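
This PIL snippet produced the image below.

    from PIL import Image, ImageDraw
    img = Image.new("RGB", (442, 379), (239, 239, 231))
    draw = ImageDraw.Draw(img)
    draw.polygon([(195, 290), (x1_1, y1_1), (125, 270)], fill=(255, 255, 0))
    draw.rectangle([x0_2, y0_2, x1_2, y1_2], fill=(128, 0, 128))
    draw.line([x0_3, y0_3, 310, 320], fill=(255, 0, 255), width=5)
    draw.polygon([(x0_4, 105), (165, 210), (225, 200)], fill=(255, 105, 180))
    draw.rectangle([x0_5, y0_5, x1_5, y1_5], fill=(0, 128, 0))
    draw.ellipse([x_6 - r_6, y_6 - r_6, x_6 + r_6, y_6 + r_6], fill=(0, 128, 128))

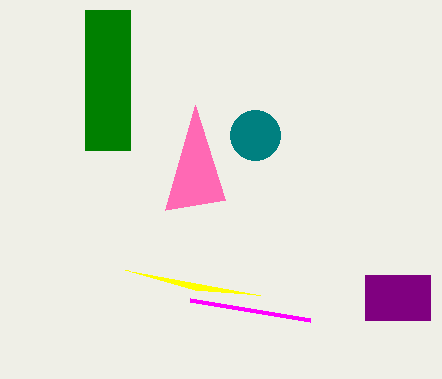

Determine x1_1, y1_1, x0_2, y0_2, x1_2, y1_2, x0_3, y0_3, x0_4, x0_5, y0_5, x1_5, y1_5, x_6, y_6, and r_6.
x1_1 = 260; y1_1 = 295; x0_2 = 365; y0_2 = 275; x1_2 = 430; y1_2 = 320; x0_3 = 190; y0_3 = 300; x0_4 = 195; x0_5 = 85; y0_5 = 10; x1_5 = 130; y1_5 = 150; x_6 = 255; y_6 = 135; r_6 = 25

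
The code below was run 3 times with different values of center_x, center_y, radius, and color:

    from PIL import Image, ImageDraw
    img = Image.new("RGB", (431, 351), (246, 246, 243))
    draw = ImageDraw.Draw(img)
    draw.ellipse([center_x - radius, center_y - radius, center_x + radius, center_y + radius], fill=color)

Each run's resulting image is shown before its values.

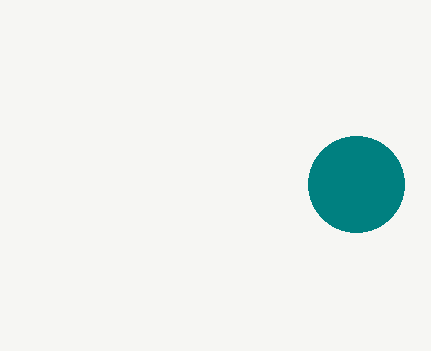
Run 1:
center_x = 356; center_y = 184; radius = 48; color = 'teal'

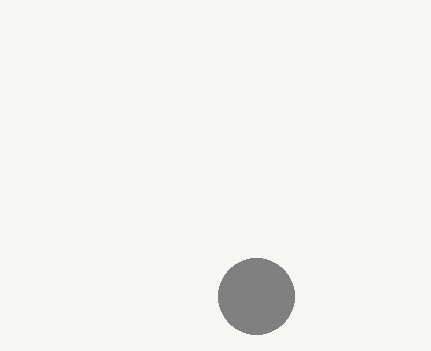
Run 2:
center_x = 256; center_y = 296; radius = 38; color = 'gray'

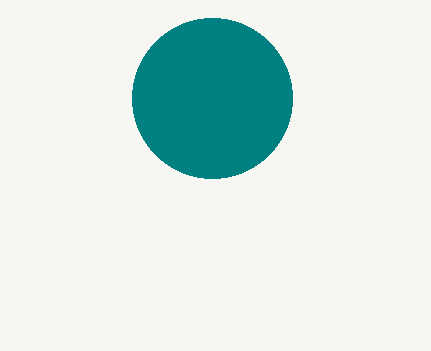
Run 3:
center_x = 212, center_y = 98, radius = 80, color = 'teal'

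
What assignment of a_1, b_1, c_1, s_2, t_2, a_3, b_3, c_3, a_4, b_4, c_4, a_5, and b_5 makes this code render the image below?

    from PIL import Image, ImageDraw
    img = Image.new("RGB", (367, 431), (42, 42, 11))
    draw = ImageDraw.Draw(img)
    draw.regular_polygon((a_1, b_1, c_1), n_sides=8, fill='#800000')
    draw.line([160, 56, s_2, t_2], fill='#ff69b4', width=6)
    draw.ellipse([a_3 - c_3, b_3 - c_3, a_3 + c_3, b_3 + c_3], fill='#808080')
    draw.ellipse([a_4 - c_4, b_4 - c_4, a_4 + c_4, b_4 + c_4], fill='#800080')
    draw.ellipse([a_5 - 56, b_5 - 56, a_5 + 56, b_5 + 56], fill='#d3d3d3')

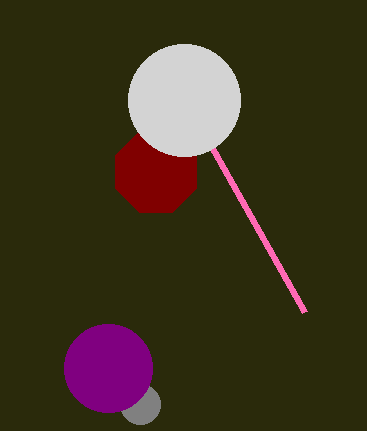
a_1 = 156, b_1 = 172, c_1 = 44, s_2 = 304, t_2 = 312, a_3 = 140, b_3 = 404, c_3 = 20, a_4 = 108, b_4 = 368, c_4 = 44, a_5 = 184, b_5 = 100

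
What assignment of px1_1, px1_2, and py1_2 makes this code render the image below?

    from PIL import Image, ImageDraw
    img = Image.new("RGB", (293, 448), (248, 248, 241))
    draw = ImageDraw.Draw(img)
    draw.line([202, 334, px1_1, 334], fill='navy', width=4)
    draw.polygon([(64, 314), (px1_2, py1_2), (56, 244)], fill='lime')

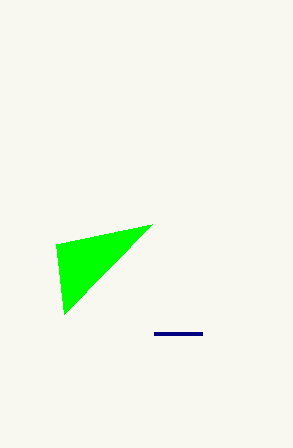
px1_1 = 154; px1_2 = 152; py1_2 = 224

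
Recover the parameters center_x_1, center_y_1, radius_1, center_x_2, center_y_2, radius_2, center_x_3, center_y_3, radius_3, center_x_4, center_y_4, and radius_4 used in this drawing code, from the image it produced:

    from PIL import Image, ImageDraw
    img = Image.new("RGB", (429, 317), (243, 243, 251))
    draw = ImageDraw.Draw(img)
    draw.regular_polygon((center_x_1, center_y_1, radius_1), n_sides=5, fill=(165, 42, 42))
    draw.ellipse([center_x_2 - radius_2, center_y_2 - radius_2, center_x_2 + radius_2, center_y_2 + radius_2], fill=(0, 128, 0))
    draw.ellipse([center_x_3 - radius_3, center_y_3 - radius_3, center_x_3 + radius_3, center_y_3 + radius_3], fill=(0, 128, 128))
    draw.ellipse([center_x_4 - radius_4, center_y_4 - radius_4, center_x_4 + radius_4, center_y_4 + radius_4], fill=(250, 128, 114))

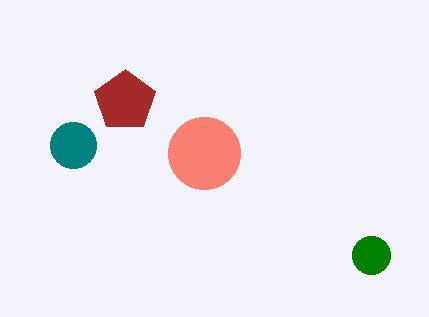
center_x_1 = 125
center_y_1 = 101
radius_1 = 32
center_x_2 = 371
center_y_2 = 255
radius_2 = 19
center_x_3 = 73
center_y_3 = 145
radius_3 = 23
center_x_4 = 204
center_y_4 = 153
radius_4 = 36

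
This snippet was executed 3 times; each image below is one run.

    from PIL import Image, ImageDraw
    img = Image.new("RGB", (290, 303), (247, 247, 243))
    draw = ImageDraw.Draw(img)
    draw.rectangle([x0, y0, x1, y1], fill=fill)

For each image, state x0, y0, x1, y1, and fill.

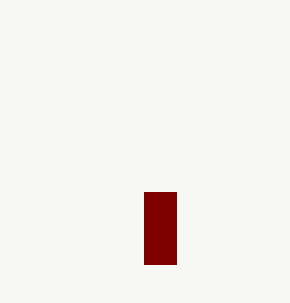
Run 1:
x0 = 144; y0 = 192; x1 = 176; y1 = 264; fill = 'maroon'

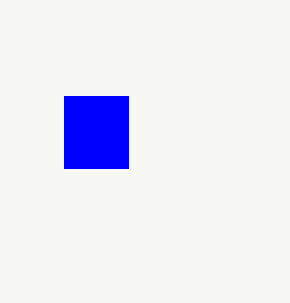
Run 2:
x0 = 64; y0 = 96; x1 = 128; y1 = 168; fill = 'blue'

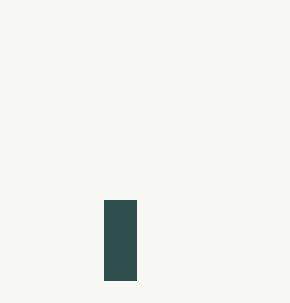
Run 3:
x0 = 104, y0 = 200, x1 = 136, y1 = 280, fill = 'darkslategray'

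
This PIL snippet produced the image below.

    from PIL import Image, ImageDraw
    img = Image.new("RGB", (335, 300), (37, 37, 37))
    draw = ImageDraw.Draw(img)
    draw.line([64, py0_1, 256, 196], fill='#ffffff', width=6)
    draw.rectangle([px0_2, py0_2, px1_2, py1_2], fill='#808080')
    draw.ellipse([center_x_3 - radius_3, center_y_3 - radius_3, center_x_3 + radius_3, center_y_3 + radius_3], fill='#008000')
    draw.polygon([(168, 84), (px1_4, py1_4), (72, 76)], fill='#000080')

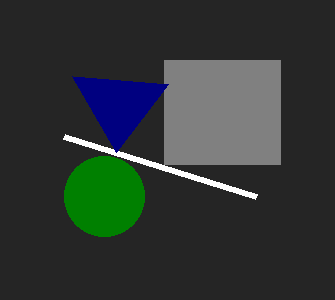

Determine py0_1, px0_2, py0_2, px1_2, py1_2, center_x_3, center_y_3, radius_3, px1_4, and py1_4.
py0_1 = 136, px0_2 = 164, py0_2 = 60, px1_2 = 280, py1_2 = 164, center_x_3 = 104, center_y_3 = 196, radius_3 = 40, px1_4 = 116, py1_4 = 152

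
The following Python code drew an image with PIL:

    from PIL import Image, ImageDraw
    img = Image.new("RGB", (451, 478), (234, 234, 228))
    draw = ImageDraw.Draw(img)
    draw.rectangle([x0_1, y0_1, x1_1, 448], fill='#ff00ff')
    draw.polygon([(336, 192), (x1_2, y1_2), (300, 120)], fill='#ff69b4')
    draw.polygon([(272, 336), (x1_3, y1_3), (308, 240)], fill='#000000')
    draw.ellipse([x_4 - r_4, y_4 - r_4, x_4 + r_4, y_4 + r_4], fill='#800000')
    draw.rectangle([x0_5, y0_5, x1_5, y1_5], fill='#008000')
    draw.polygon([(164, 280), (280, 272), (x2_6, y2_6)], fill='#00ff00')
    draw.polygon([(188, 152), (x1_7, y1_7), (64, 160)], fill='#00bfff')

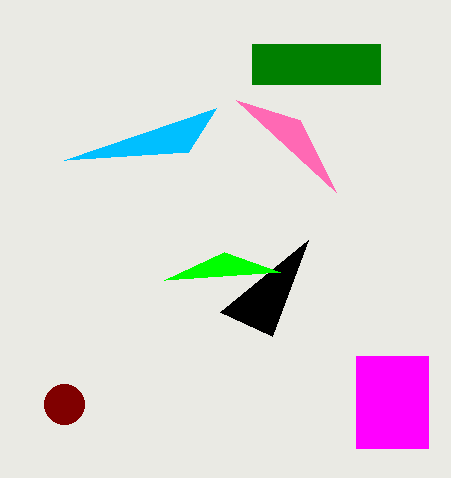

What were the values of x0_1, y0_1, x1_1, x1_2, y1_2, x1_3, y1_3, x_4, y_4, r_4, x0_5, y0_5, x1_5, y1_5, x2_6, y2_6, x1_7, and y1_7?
x0_1 = 356; y0_1 = 356; x1_1 = 428; x1_2 = 236; y1_2 = 100; x1_3 = 220; y1_3 = 312; x_4 = 64; y_4 = 404; r_4 = 20; x0_5 = 252; y0_5 = 44; x1_5 = 380; y1_5 = 84; x2_6 = 224; y2_6 = 252; x1_7 = 216; y1_7 = 108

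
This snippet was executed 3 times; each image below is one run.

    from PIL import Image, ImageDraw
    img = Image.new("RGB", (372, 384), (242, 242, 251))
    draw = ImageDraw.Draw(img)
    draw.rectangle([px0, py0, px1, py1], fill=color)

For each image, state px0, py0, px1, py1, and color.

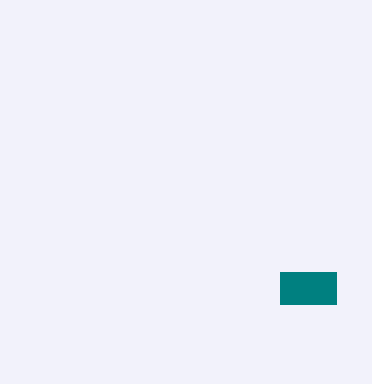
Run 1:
px0 = 280, py0 = 272, px1 = 336, py1 = 304, color = 'teal'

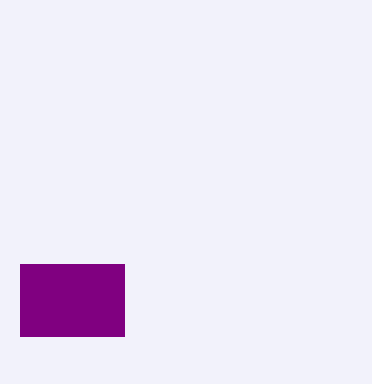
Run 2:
px0 = 20
py0 = 264
px1 = 124
py1 = 336
color = 'purple'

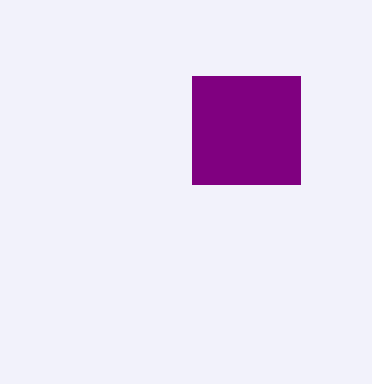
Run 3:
px0 = 192
py0 = 76
px1 = 300
py1 = 184
color = 'purple'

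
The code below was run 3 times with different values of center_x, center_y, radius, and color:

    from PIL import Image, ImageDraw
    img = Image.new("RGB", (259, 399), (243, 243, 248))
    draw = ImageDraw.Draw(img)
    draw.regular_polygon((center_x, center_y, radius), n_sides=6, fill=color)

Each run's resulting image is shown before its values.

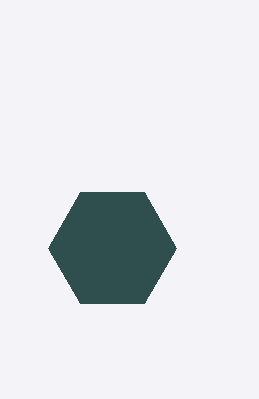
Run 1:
center_x = 112; center_y = 248; radius = 64; color = 'darkslategray'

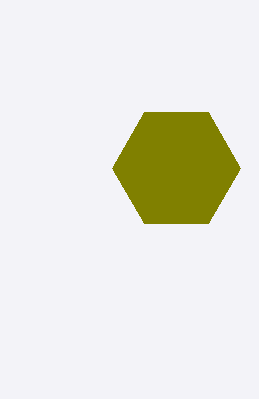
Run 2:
center_x = 176; center_y = 168; radius = 64; color = 'olive'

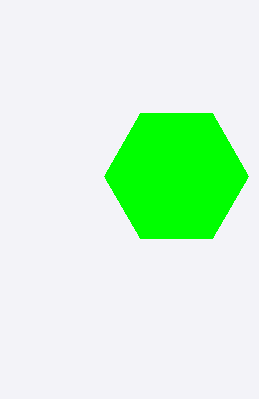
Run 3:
center_x = 176; center_y = 176; radius = 72; color = 'lime'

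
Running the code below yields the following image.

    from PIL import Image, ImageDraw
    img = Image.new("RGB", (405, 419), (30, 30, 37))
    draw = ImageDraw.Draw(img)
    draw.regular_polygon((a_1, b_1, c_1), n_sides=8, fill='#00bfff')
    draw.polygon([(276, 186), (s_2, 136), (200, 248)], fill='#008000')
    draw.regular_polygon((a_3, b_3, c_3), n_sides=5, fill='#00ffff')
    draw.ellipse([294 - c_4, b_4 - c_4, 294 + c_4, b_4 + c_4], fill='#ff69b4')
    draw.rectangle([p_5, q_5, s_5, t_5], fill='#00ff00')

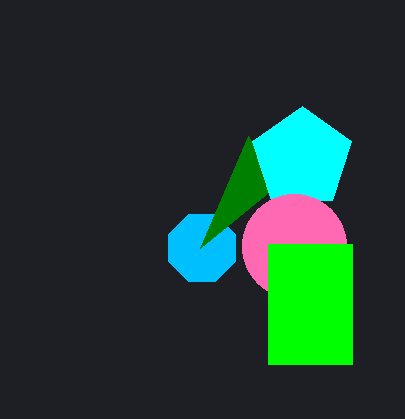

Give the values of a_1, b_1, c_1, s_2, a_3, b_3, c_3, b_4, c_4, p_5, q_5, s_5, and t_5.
a_1 = 202, b_1 = 248, c_1 = 36, s_2 = 248, a_3 = 302, b_3 = 158, c_3 = 52, b_4 = 246, c_4 = 52, p_5 = 268, q_5 = 244, s_5 = 352, t_5 = 364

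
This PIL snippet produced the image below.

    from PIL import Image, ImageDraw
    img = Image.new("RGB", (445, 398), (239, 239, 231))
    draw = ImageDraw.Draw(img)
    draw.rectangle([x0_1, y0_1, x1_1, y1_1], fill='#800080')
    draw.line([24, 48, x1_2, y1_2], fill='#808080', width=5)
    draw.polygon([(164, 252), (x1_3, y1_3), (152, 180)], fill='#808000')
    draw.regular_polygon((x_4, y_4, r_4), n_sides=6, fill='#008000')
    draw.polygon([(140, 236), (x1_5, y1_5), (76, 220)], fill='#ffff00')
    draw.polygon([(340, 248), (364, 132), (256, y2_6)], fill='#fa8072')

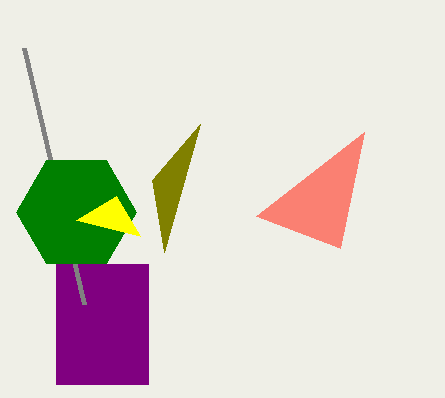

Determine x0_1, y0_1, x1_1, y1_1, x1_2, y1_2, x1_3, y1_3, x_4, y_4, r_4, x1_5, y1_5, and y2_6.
x0_1 = 56
y0_1 = 264
x1_1 = 148
y1_1 = 384
x1_2 = 84
y1_2 = 304
x1_3 = 200
y1_3 = 124
x_4 = 76
y_4 = 212
r_4 = 60
x1_5 = 116
y1_5 = 196
y2_6 = 216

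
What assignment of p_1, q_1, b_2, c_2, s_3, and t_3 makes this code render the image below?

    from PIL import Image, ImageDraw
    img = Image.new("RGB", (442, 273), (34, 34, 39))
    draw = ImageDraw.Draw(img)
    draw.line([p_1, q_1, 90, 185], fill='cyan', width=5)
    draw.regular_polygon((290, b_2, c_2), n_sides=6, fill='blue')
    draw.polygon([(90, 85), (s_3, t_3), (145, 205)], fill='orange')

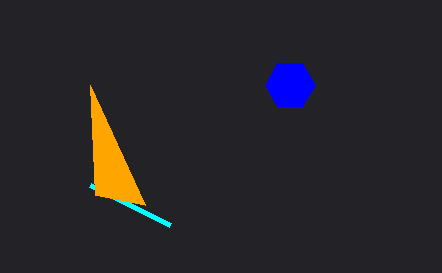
p_1 = 170
q_1 = 225
b_2 = 85
c_2 = 25
s_3 = 95
t_3 = 195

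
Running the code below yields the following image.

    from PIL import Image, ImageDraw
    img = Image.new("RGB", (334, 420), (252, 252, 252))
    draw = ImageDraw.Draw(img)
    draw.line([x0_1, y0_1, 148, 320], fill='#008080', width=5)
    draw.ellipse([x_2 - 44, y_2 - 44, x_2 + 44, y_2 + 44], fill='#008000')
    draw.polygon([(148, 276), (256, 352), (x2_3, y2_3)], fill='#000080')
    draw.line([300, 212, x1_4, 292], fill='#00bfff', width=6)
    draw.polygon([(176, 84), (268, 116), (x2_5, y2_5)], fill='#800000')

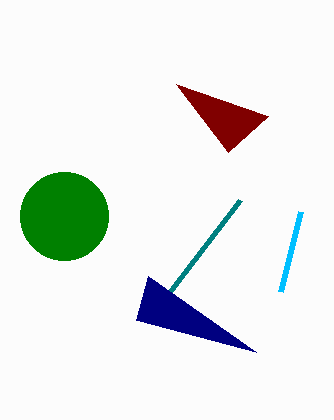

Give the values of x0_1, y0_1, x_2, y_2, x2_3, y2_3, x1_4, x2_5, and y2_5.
x0_1 = 240, y0_1 = 200, x_2 = 64, y_2 = 216, x2_3 = 136, y2_3 = 320, x1_4 = 280, x2_5 = 228, y2_5 = 152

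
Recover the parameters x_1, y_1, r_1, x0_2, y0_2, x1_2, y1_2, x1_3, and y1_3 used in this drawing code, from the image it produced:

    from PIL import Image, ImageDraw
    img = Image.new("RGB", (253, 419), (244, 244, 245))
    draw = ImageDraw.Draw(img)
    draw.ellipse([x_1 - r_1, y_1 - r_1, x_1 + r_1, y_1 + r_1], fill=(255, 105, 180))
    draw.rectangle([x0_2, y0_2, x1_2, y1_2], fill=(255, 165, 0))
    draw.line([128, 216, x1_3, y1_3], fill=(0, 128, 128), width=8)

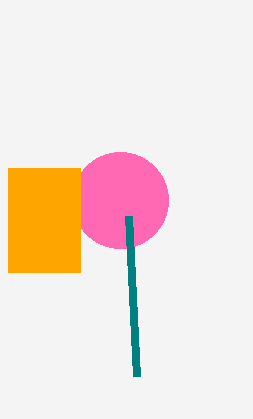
x_1 = 120
y_1 = 200
r_1 = 48
x0_2 = 8
y0_2 = 168
x1_2 = 80
y1_2 = 272
x1_3 = 136
y1_3 = 376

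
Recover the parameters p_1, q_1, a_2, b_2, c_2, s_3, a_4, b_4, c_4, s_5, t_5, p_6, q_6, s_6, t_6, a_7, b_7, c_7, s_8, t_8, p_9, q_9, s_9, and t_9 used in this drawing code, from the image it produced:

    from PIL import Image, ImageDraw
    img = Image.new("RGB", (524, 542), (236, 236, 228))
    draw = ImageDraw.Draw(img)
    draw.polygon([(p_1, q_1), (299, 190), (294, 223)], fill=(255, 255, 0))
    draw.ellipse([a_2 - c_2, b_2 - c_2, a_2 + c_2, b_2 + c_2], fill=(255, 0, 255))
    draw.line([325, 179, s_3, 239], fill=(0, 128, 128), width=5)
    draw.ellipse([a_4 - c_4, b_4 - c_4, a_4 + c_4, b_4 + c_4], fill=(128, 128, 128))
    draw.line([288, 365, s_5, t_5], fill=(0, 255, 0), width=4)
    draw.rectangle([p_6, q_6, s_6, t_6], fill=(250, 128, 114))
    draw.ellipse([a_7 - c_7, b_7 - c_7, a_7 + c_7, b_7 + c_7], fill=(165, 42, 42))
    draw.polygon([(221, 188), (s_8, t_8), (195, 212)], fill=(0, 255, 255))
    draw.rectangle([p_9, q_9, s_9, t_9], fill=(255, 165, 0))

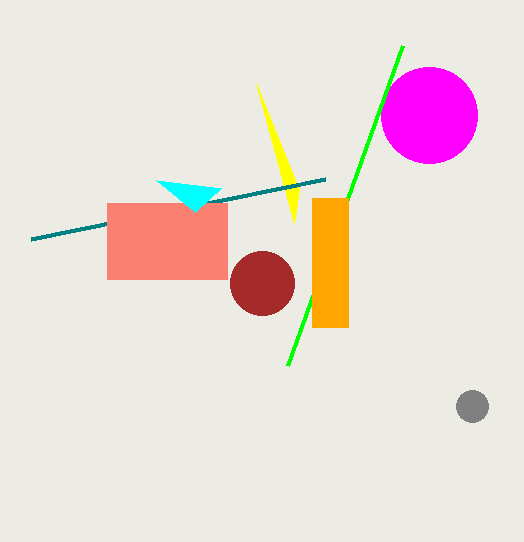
p_1 = 256; q_1 = 83; a_2 = 429; b_2 = 115; c_2 = 48; s_3 = 31; a_4 = 472; b_4 = 406; c_4 = 16; s_5 = 403; t_5 = 45; p_6 = 107; q_6 = 203; s_6 = 227; t_6 = 279; a_7 = 262; b_7 = 283; c_7 = 32; s_8 = 156; t_8 = 180; p_9 = 312; q_9 = 198; s_9 = 348; t_9 = 327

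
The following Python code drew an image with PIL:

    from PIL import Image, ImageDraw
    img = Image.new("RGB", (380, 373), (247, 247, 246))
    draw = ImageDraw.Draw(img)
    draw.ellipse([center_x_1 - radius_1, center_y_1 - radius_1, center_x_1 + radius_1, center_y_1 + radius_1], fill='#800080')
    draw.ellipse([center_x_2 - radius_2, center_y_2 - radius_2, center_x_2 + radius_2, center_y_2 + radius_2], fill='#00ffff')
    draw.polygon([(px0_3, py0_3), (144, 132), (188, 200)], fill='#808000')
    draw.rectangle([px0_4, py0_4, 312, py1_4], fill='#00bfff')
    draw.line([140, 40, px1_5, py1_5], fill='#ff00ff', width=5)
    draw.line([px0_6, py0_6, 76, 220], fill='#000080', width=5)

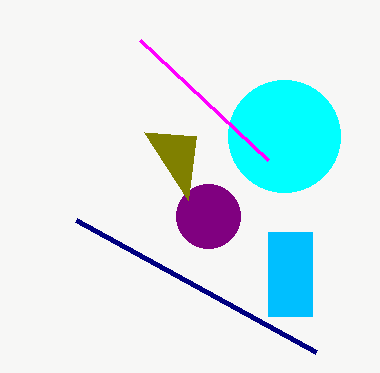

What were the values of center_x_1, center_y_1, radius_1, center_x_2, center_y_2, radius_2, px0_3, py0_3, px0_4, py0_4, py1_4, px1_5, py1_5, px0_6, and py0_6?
center_x_1 = 208; center_y_1 = 216; radius_1 = 32; center_x_2 = 284; center_y_2 = 136; radius_2 = 56; px0_3 = 196; py0_3 = 136; px0_4 = 268; py0_4 = 232; py1_4 = 316; px1_5 = 268; py1_5 = 160; px0_6 = 316; py0_6 = 352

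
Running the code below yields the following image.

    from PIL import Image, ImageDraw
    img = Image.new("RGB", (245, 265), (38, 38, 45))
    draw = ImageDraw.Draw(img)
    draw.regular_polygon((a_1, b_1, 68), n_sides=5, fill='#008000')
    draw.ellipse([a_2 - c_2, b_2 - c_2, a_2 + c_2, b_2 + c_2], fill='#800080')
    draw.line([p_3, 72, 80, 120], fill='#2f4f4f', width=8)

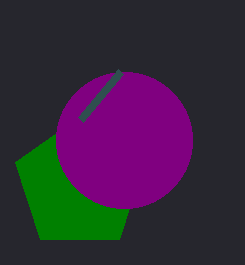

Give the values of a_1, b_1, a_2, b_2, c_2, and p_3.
a_1 = 80, b_1 = 184, a_2 = 124, b_2 = 140, c_2 = 68, p_3 = 120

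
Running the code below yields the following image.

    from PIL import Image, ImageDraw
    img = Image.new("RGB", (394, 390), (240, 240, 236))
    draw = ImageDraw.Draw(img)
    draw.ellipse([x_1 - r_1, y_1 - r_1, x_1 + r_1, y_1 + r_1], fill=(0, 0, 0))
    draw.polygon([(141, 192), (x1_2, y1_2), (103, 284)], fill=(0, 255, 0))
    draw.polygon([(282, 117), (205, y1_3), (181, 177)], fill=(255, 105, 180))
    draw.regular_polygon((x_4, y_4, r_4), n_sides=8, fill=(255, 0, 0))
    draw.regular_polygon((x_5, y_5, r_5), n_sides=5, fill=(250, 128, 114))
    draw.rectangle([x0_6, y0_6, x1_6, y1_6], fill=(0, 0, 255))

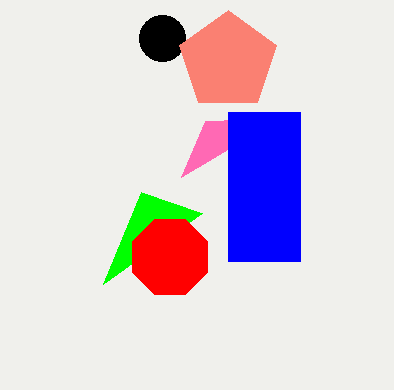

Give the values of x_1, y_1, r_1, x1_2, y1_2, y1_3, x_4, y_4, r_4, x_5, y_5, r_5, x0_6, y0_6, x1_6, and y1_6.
x_1 = 162; y_1 = 38; r_1 = 23; x1_2 = 202; y1_2 = 213; y1_3 = 121; x_4 = 170; y_4 = 257; r_4 = 41; x_5 = 228; y_5 = 61; r_5 = 51; x0_6 = 228; y0_6 = 112; x1_6 = 300; y1_6 = 261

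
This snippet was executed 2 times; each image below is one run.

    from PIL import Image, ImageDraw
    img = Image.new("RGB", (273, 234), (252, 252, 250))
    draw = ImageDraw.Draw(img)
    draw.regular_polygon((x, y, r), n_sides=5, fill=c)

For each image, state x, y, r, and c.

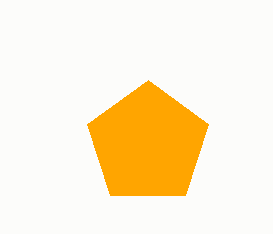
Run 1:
x = 148, y = 144, r = 64, c = 'orange'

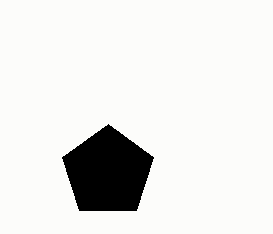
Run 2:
x = 108, y = 172, r = 48, c = 'black'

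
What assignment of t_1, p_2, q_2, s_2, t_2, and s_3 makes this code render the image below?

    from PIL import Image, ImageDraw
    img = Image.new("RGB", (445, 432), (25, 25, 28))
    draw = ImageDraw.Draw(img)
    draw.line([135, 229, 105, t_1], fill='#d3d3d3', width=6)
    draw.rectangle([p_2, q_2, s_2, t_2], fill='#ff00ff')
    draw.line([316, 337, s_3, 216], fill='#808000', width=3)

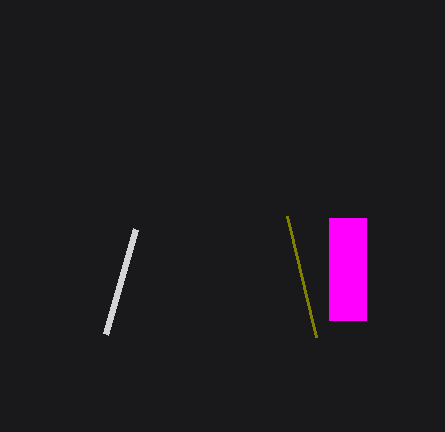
t_1 = 334; p_2 = 329; q_2 = 218; s_2 = 366; t_2 = 320; s_3 = 287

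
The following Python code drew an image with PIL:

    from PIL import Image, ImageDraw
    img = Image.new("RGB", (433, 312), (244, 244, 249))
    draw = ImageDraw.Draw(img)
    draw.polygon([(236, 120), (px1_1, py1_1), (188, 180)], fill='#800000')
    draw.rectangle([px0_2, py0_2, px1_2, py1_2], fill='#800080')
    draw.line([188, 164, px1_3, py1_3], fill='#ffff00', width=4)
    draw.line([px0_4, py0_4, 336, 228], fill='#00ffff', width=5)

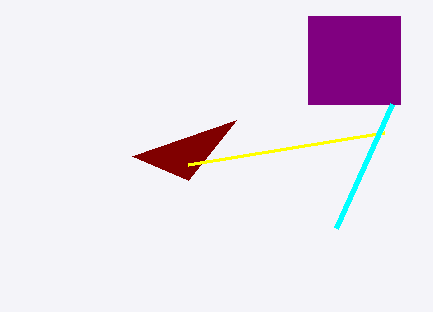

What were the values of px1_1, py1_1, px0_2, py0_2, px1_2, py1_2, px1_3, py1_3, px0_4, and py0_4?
px1_1 = 132, py1_1 = 156, px0_2 = 308, py0_2 = 16, px1_2 = 400, py1_2 = 104, px1_3 = 384, py1_3 = 132, px0_4 = 392, py0_4 = 104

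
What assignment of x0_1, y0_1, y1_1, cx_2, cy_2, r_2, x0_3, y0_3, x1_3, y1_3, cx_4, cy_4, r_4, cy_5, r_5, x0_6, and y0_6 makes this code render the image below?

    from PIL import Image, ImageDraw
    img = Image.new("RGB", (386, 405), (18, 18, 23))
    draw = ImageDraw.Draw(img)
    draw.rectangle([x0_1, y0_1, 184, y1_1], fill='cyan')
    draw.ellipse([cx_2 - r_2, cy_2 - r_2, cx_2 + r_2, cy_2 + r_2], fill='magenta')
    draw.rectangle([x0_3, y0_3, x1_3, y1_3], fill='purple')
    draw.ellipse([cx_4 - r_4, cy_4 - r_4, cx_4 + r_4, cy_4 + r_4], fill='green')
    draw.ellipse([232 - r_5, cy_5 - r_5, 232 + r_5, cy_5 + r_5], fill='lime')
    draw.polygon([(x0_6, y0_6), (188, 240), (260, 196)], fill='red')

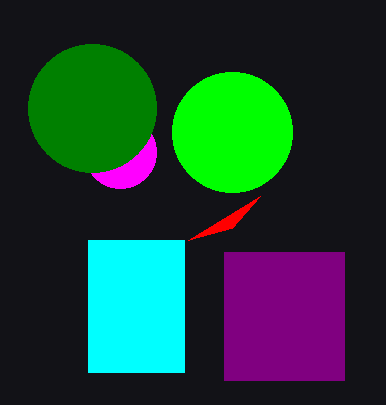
x0_1 = 88
y0_1 = 240
y1_1 = 372
cx_2 = 120
cy_2 = 152
r_2 = 36
x0_3 = 224
y0_3 = 252
x1_3 = 344
y1_3 = 380
cx_4 = 92
cy_4 = 108
r_4 = 64
cy_5 = 132
r_5 = 60
x0_6 = 232
y0_6 = 228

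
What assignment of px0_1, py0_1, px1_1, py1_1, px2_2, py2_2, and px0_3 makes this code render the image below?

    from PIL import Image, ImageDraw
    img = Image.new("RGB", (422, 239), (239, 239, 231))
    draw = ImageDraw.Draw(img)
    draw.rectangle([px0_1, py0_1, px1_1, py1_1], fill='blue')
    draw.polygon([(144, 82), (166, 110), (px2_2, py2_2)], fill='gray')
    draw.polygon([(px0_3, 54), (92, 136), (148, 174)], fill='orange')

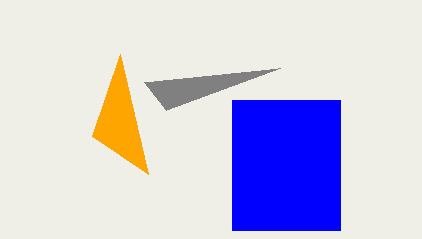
px0_1 = 232; py0_1 = 100; px1_1 = 340; py1_1 = 230; px2_2 = 280; py2_2 = 68; px0_3 = 120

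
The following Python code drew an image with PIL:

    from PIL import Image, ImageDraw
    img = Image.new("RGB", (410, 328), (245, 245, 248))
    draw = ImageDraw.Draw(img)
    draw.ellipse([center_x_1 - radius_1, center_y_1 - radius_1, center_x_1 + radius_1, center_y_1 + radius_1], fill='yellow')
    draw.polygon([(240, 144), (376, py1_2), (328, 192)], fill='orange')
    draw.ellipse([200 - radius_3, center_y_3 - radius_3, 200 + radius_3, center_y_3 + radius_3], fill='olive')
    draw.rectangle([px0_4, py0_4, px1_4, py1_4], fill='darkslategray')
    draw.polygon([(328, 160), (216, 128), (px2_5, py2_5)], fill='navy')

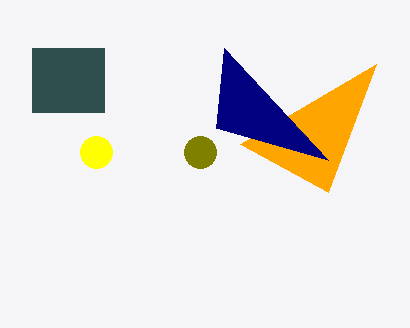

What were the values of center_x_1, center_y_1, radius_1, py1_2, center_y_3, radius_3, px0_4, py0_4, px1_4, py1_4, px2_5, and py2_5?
center_x_1 = 96
center_y_1 = 152
radius_1 = 16
py1_2 = 64
center_y_3 = 152
radius_3 = 16
px0_4 = 32
py0_4 = 48
px1_4 = 104
py1_4 = 112
px2_5 = 224
py2_5 = 48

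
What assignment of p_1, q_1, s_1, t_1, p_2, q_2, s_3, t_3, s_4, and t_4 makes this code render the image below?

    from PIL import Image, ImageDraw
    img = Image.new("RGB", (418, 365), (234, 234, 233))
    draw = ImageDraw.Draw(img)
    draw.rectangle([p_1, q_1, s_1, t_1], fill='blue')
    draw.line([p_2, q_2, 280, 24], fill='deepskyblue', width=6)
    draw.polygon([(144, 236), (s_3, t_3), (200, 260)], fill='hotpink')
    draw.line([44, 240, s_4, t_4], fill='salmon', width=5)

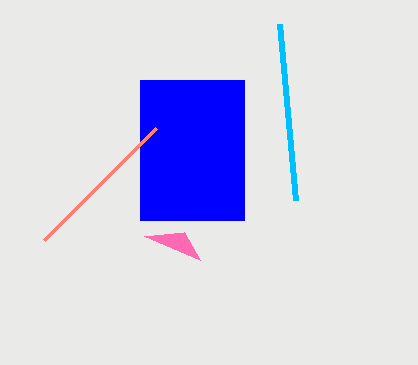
p_1 = 140; q_1 = 80; s_1 = 244; t_1 = 220; p_2 = 296; q_2 = 200; s_3 = 184; t_3 = 232; s_4 = 156; t_4 = 128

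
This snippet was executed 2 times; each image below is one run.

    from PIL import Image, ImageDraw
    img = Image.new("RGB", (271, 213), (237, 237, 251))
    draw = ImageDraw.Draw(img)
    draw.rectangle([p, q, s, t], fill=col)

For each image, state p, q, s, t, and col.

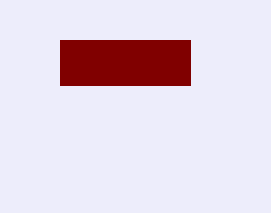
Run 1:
p = 60, q = 40, s = 190, t = 85, col = 'maroon'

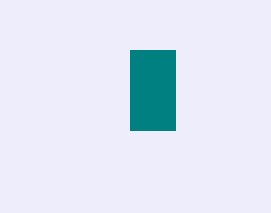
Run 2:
p = 130; q = 50; s = 175; t = 130; col = 'teal'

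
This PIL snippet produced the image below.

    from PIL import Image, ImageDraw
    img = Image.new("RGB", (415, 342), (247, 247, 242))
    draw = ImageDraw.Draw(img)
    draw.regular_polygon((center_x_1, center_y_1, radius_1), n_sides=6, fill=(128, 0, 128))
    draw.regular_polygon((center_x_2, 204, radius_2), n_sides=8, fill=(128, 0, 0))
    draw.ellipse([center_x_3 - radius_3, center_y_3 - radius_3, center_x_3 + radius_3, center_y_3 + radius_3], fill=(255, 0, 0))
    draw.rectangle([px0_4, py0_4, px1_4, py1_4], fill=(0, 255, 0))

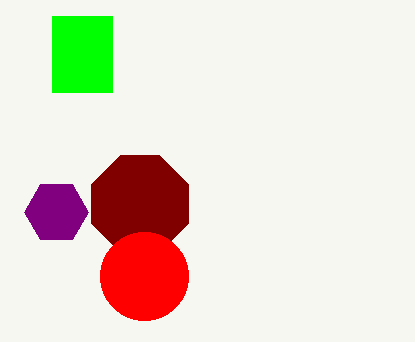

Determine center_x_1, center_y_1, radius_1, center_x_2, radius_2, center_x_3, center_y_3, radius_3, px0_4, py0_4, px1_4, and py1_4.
center_x_1 = 56
center_y_1 = 212
radius_1 = 32
center_x_2 = 140
radius_2 = 52
center_x_3 = 144
center_y_3 = 276
radius_3 = 44
px0_4 = 52
py0_4 = 16
px1_4 = 112
py1_4 = 92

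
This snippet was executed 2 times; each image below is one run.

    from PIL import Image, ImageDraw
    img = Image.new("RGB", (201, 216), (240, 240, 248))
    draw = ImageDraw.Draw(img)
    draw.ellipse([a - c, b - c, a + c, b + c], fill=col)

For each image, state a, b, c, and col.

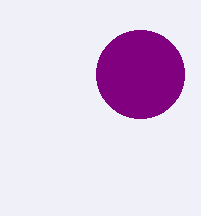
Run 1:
a = 140
b = 74
c = 44
col = 'purple'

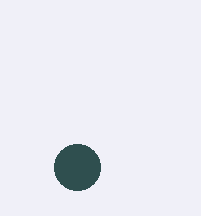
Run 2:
a = 77; b = 167; c = 23; col = 'darkslategray'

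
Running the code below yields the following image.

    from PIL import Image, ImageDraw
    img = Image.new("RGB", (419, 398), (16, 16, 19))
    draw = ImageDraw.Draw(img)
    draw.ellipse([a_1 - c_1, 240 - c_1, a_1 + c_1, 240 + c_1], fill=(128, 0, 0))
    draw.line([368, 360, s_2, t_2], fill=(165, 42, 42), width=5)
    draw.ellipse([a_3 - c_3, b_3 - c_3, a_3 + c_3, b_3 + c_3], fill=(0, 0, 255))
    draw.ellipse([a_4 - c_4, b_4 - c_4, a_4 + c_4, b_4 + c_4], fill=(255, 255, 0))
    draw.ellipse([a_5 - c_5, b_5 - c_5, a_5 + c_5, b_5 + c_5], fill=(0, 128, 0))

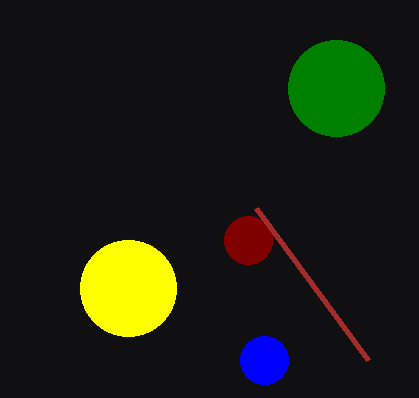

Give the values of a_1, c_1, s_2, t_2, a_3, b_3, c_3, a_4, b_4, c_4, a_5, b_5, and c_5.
a_1 = 248
c_1 = 24
s_2 = 256
t_2 = 208
a_3 = 264
b_3 = 360
c_3 = 24
a_4 = 128
b_4 = 288
c_4 = 48
a_5 = 336
b_5 = 88
c_5 = 48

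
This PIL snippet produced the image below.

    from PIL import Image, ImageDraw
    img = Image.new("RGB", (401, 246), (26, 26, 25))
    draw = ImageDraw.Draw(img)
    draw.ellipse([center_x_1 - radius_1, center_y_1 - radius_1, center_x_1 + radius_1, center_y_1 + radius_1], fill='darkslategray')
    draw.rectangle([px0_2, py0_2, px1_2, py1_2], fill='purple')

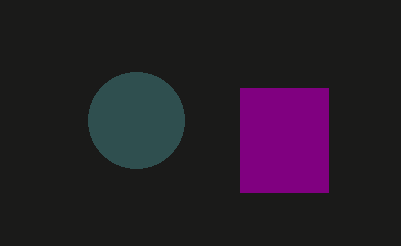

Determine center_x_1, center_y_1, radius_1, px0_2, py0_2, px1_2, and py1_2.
center_x_1 = 136; center_y_1 = 120; radius_1 = 48; px0_2 = 240; py0_2 = 88; px1_2 = 328; py1_2 = 192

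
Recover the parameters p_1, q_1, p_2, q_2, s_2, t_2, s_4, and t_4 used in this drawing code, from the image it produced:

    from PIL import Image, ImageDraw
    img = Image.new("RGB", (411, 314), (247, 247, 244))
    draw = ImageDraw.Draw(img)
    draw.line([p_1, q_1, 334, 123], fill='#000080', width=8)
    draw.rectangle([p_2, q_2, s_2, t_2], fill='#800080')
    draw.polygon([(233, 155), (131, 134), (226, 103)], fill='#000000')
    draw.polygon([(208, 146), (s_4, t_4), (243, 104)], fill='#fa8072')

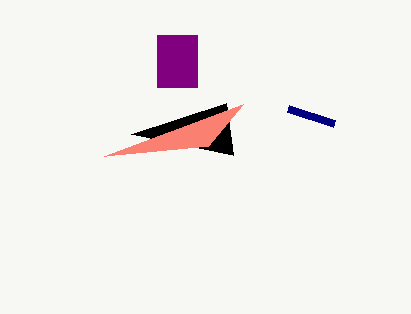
p_1 = 288
q_1 = 108
p_2 = 157
q_2 = 35
s_2 = 197
t_2 = 87
s_4 = 104
t_4 = 156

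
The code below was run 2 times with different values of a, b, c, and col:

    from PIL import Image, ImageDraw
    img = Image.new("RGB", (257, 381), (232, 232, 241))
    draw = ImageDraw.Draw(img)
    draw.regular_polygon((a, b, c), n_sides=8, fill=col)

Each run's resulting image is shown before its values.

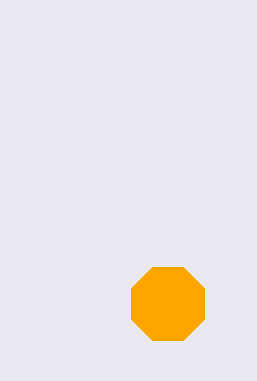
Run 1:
a = 168, b = 304, c = 40, col = 'orange'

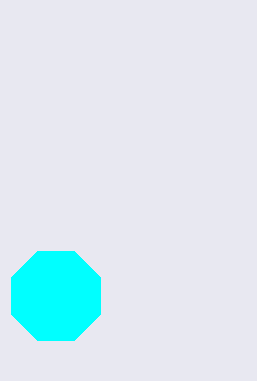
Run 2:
a = 56, b = 296, c = 48, col = 'cyan'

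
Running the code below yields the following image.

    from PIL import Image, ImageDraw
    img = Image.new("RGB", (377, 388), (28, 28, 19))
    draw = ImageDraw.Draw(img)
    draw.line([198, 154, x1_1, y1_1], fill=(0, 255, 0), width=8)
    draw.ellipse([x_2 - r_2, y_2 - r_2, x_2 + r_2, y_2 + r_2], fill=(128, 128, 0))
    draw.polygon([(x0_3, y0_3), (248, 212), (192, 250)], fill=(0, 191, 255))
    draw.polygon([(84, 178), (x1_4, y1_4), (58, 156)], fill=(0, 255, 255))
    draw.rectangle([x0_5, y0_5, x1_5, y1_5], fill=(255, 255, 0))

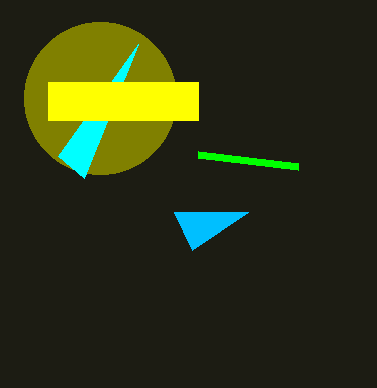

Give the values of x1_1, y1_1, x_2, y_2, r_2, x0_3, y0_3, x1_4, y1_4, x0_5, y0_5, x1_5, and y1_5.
x1_1 = 298
y1_1 = 166
x_2 = 100
y_2 = 98
r_2 = 76
x0_3 = 174
y0_3 = 212
x1_4 = 138
y1_4 = 44
x0_5 = 48
y0_5 = 82
x1_5 = 198
y1_5 = 120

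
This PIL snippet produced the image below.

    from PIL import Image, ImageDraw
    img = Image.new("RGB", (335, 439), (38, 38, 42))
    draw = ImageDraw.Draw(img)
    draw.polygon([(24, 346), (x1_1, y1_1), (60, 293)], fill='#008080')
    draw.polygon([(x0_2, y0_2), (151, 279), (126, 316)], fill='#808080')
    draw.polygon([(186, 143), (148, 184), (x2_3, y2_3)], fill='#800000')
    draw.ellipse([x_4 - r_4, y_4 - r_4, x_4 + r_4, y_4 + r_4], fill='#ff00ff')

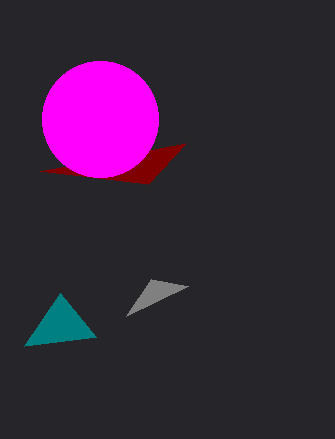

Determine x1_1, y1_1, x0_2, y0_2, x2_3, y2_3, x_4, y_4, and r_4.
x1_1 = 96, y1_1 = 337, x0_2 = 188, y0_2 = 286, x2_3 = 40, y2_3 = 171, x_4 = 100, y_4 = 119, r_4 = 58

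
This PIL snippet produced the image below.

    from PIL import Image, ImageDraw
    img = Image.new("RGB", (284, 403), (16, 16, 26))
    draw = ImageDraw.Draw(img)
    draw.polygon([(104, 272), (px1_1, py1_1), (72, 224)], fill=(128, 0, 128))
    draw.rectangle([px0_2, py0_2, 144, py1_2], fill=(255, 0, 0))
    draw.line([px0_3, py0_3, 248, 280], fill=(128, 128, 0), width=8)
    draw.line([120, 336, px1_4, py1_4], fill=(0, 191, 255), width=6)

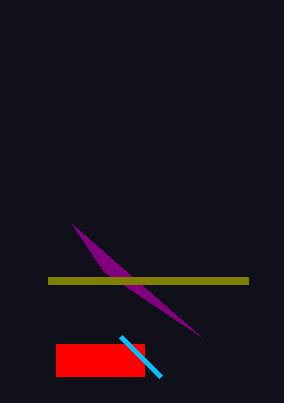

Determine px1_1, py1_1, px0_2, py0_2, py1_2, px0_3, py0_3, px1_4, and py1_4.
px1_1 = 200, py1_1 = 336, px0_2 = 56, py0_2 = 344, py1_2 = 376, px0_3 = 48, py0_3 = 280, px1_4 = 160, py1_4 = 376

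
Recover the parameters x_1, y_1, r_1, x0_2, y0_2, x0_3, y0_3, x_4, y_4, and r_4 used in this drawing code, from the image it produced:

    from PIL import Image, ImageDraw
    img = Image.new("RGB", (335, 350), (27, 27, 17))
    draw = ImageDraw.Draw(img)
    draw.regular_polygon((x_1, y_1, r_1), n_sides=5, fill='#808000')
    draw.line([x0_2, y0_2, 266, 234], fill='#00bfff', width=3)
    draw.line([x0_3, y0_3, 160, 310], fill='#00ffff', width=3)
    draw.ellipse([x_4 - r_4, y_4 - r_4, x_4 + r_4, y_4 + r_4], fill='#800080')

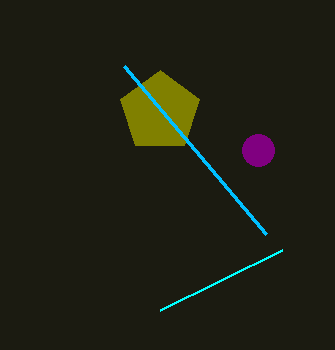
x_1 = 160, y_1 = 112, r_1 = 42, x0_2 = 124, y0_2 = 66, x0_3 = 282, y0_3 = 250, x_4 = 258, y_4 = 150, r_4 = 16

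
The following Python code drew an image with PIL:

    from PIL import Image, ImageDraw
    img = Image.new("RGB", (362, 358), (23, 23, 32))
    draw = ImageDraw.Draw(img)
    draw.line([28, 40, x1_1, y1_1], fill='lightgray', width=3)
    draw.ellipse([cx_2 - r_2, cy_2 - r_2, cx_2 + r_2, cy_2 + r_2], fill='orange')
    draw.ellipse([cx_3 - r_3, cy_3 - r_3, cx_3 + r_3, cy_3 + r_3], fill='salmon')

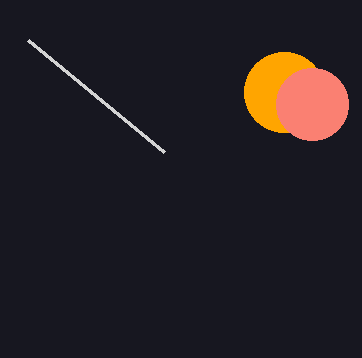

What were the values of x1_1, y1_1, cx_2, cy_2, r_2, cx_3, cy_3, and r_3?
x1_1 = 164; y1_1 = 152; cx_2 = 284; cy_2 = 92; r_2 = 40; cx_3 = 312; cy_3 = 104; r_3 = 36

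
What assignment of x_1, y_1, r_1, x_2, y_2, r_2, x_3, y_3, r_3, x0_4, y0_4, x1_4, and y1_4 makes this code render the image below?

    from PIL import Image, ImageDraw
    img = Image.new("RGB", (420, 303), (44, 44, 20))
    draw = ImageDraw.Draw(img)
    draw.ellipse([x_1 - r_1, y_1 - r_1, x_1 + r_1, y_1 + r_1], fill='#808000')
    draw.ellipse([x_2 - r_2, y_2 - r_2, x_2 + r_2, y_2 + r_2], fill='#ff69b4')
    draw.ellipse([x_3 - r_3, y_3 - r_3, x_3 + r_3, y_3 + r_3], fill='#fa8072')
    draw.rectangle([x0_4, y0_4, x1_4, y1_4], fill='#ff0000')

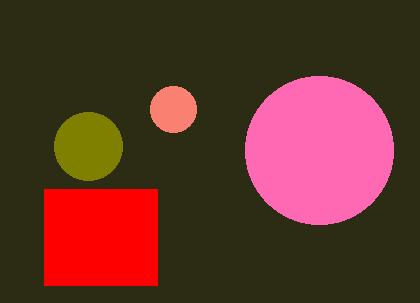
x_1 = 88, y_1 = 146, r_1 = 34, x_2 = 319, y_2 = 150, r_2 = 74, x_3 = 173, y_3 = 109, r_3 = 23, x0_4 = 44, y0_4 = 189, x1_4 = 157, y1_4 = 285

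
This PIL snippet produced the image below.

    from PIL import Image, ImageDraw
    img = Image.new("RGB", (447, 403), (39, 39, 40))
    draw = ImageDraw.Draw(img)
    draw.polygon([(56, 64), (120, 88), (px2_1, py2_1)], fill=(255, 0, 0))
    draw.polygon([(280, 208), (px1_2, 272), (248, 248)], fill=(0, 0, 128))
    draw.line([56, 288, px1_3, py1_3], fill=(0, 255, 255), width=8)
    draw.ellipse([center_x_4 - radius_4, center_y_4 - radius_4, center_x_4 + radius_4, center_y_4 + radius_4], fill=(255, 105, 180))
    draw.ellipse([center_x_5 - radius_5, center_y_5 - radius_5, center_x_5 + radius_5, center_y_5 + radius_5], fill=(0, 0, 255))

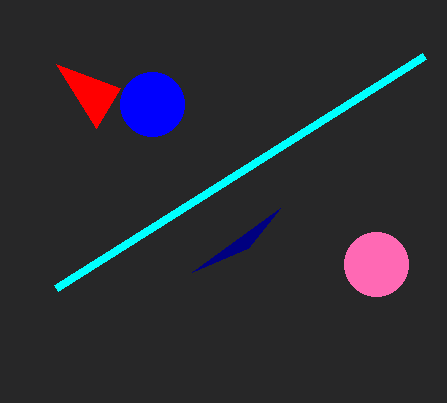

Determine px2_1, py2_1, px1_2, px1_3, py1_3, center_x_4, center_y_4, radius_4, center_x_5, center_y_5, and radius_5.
px2_1 = 96
py2_1 = 128
px1_2 = 192
px1_3 = 424
py1_3 = 56
center_x_4 = 376
center_y_4 = 264
radius_4 = 32
center_x_5 = 152
center_y_5 = 104
radius_5 = 32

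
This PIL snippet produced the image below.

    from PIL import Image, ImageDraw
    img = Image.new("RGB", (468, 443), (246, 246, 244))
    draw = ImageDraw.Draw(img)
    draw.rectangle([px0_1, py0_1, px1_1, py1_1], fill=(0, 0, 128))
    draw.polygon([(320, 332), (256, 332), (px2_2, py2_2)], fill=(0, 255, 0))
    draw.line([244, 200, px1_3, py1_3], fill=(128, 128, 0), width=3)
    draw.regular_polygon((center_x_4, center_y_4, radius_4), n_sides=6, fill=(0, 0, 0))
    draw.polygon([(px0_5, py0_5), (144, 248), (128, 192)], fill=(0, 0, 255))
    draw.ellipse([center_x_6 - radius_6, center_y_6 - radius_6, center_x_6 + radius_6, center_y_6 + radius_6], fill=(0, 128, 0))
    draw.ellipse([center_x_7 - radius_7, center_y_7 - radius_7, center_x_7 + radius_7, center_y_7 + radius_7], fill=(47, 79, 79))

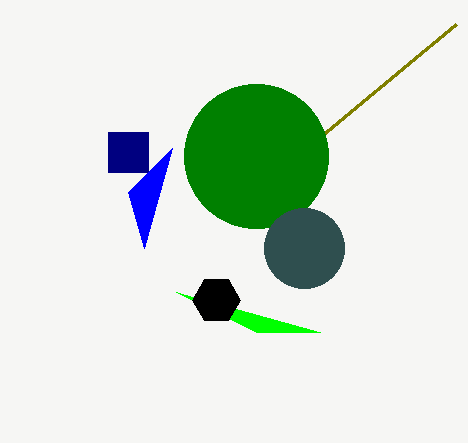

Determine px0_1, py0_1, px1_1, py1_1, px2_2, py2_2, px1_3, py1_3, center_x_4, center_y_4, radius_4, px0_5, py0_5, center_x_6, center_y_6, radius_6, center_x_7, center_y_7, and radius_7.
px0_1 = 108; py0_1 = 132; px1_1 = 148; py1_1 = 172; px2_2 = 176; py2_2 = 292; px1_3 = 456; py1_3 = 24; center_x_4 = 216; center_y_4 = 300; radius_4 = 24; px0_5 = 172; py0_5 = 148; center_x_6 = 256; center_y_6 = 156; radius_6 = 72; center_x_7 = 304; center_y_7 = 248; radius_7 = 40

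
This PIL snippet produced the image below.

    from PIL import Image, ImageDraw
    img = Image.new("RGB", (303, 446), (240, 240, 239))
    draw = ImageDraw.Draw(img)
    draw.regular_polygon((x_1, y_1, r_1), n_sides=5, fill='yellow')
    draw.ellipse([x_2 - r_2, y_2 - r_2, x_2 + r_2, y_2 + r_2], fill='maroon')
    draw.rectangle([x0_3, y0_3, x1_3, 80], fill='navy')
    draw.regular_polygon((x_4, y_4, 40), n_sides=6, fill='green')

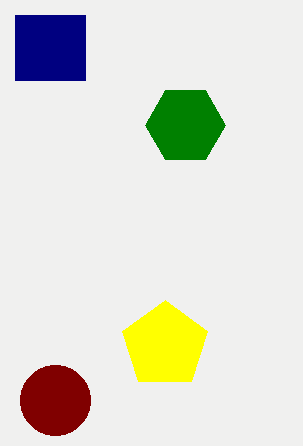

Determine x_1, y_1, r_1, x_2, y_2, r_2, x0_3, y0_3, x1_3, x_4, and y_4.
x_1 = 165; y_1 = 345; r_1 = 45; x_2 = 55; y_2 = 400; r_2 = 35; x0_3 = 15; y0_3 = 15; x1_3 = 85; x_4 = 185; y_4 = 125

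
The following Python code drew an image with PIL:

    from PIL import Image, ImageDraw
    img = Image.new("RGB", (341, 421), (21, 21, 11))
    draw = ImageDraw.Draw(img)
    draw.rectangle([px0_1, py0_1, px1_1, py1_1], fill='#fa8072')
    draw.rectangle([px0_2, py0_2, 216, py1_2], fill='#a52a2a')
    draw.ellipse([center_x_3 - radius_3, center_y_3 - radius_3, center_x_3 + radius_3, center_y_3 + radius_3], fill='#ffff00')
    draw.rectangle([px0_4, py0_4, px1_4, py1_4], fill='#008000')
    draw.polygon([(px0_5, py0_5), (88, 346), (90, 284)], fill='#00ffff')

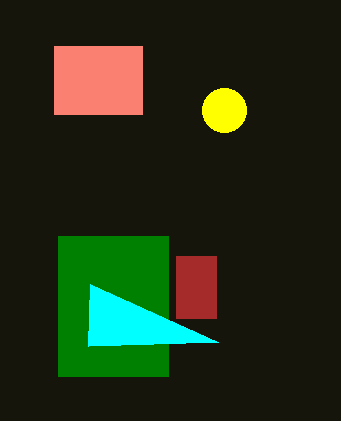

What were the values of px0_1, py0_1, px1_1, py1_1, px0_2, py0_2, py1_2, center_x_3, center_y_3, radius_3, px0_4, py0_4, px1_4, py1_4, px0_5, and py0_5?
px0_1 = 54
py0_1 = 46
px1_1 = 142
py1_1 = 114
px0_2 = 176
py0_2 = 256
py1_2 = 318
center_x_3 = 224
center_y_3 = 110
radius_3 = 22
px0_4 = 58
py0_4 = 236
px1_4 = 168
py1_4 = 376
px0_5 = 218
py0_5 = 342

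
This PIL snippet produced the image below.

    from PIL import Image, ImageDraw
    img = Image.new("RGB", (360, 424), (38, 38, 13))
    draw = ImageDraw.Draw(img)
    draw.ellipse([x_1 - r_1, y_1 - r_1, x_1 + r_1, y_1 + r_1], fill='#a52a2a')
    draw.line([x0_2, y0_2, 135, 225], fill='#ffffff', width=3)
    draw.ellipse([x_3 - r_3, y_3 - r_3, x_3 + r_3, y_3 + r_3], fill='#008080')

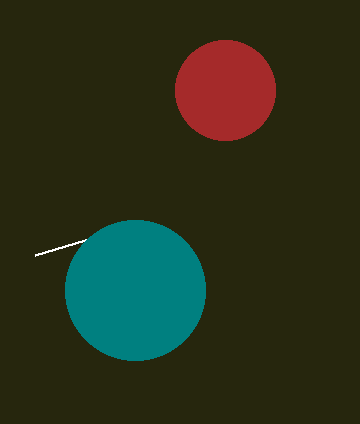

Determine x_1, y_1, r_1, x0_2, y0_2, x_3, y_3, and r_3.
x_1 = 225; y_1 = 90; r_1 = 50; x0_2 = 35; y0_2 = 255; x_3 = 135; y_3 = 290; r_3 = 70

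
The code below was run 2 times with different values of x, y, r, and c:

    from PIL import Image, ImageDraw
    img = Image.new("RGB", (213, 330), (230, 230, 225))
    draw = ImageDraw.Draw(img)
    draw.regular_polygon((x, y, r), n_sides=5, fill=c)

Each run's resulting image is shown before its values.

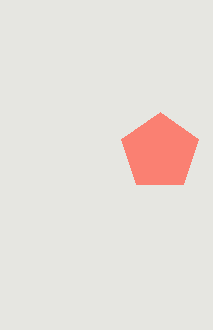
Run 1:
x = 160, y = 152, r = 40, c = 'salmon'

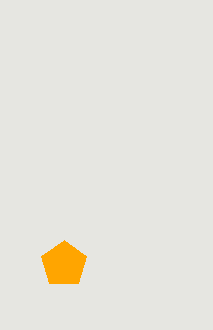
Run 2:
x = 64
y = 264
r = 24
c = 'orange'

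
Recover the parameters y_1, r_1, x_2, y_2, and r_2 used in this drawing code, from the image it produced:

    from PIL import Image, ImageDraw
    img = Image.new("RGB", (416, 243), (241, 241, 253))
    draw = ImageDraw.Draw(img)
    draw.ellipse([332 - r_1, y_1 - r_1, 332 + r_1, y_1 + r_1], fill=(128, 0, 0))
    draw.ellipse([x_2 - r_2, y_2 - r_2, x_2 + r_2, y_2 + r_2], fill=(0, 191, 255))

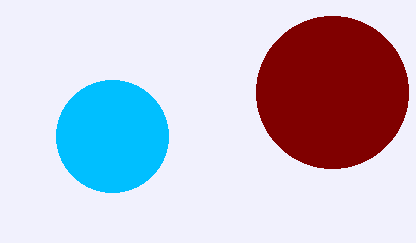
y_1 = 92; r_1 = 76; x_2 = 112; y_2 = 136; r_2 = 56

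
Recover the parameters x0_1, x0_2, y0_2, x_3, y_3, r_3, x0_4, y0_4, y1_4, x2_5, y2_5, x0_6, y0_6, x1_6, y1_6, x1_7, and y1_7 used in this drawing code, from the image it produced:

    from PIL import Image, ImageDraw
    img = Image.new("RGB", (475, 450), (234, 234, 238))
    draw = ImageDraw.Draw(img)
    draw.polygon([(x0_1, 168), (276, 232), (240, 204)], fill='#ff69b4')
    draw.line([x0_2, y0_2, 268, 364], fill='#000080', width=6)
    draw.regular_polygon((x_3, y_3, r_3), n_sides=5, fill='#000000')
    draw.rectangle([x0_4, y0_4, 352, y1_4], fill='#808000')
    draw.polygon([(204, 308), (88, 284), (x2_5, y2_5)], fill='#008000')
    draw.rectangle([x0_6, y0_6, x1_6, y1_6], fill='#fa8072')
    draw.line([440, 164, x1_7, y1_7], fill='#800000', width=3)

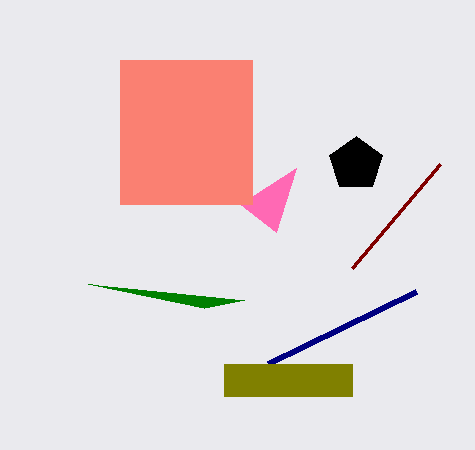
x0_1 = 296; x0_2 = 416; y0_2 = 292; x_3 = 356; y_3 = 164; r_3 = 28; x0_4 = 224; y0_4 = 364; y1_4 = 396; x2_5 = 244; y2_5 = 300; x0_6 = 120; y0_6 = 60; x1_6 = 252; y1_6 = 204; x1_7 = 352; y1_7 = 268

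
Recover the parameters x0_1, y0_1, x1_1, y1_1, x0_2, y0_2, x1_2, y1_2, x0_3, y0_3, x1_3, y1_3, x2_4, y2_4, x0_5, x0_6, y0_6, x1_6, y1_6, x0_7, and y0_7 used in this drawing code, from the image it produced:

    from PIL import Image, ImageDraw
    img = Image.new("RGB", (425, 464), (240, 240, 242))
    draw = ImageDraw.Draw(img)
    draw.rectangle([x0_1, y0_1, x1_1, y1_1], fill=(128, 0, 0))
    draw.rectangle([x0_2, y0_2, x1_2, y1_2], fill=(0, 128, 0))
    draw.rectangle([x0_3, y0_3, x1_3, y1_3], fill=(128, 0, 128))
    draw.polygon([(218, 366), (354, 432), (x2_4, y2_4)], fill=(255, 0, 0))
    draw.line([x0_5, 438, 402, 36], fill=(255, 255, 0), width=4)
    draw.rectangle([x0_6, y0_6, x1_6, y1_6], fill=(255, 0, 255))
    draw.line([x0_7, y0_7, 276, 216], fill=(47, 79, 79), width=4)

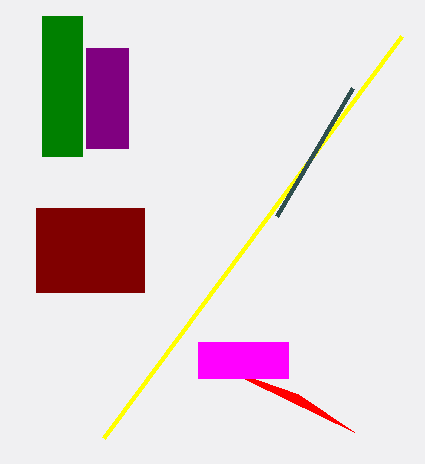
x0_1 = 36; y0_1 = 208; x1_1 = 144; y1_1 = 292; x0_2 = 42; y0_2 = 16; x1_2 = 82; y1_2 = 156; x0_3 = 86; y0_3 = 48; x1_3 = 128; y1_3 = 148; x2_4 = 298; y2_4 = 394; x0_5 = 104; x0_6 = 198; y0_6 = 342; x1_6 = 288; y1_6 = 378; x0_7 = 352; y0_7 = 88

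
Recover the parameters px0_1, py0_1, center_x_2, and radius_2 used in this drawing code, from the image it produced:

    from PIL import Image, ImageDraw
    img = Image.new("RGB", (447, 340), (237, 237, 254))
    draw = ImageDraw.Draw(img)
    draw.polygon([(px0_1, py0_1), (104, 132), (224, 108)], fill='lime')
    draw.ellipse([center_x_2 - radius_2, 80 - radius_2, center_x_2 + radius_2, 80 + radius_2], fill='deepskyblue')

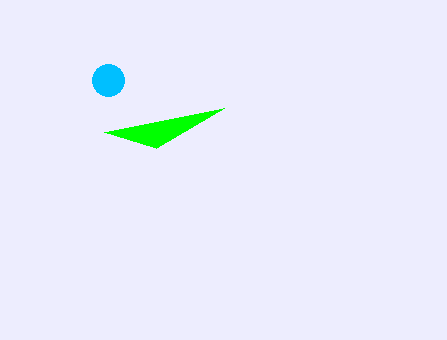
px0_1 = 156; py0_1 = 148; center_x_2 = 108; radius_2 = 16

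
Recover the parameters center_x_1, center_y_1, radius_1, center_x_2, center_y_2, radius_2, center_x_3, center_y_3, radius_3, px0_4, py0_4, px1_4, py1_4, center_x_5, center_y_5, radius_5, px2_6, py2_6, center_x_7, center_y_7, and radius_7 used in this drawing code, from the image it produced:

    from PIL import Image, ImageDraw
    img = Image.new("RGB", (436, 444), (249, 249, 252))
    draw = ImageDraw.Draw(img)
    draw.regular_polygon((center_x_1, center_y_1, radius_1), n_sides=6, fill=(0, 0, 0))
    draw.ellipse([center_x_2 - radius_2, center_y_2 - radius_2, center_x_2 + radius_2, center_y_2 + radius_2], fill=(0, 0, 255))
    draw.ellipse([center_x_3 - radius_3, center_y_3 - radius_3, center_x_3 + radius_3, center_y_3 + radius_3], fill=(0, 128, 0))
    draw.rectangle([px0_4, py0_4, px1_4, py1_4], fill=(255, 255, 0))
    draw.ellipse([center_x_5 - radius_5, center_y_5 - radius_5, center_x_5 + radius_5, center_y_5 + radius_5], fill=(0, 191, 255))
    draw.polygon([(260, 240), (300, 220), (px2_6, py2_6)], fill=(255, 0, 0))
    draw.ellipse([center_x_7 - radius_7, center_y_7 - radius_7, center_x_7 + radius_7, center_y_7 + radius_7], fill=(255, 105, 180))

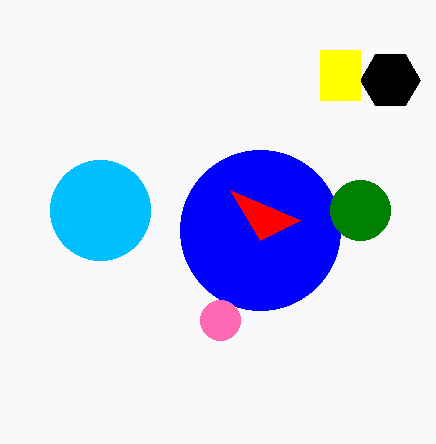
center_x_1 = 390, center_y_1 = 80, radius_1 = 30, center_x_2 = 260, center_y_2 = 230, radius_2 = 80, center_x_3 = 360, center_y_3 = 210, radius_3 = 30, px0_4 = 320, py0_4 = 50, px1_4 = 360, py1_4 = 100, center_x_5 = 100, center_y_5 = 210, radius_5 = 50, px2_6 = 230, py2_6 = 190, center_x_7 = 220, center_y_7 = 320, radius_7 = 20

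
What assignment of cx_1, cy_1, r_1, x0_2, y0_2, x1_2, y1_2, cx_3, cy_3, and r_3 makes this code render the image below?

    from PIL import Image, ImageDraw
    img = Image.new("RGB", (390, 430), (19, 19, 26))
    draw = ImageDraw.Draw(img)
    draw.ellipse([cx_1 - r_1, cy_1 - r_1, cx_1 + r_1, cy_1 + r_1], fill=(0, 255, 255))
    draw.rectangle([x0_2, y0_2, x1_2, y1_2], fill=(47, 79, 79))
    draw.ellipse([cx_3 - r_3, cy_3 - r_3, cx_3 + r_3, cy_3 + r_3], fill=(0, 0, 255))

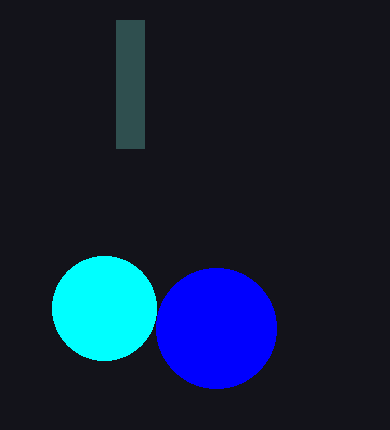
cx_1 = 104; cy_1 = 308; r_1 = 52; x0_2 = 116; y0_2 = 20; x1_2 = 144; y1_2 = 148; cx_3 = 216; cy_3 = 328; r_3 = 60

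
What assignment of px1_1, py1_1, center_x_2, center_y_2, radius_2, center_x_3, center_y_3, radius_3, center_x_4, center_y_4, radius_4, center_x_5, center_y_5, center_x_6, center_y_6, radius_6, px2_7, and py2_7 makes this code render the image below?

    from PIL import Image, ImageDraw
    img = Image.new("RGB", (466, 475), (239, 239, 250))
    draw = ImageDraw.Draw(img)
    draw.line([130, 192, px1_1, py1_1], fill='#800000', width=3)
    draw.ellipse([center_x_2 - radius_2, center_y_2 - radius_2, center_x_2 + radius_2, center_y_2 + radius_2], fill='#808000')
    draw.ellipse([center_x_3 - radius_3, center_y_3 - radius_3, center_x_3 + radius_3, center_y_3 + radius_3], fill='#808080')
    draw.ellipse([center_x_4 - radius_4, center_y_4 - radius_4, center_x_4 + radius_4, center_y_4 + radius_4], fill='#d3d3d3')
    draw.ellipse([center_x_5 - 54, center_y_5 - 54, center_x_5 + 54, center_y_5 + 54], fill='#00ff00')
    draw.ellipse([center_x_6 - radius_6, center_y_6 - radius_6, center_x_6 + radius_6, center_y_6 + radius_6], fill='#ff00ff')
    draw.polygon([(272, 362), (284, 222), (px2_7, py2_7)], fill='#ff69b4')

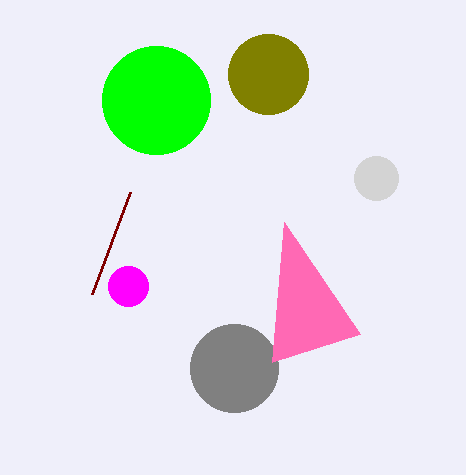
px1_1 = 92; py1_1 = 294; center_x_2 = 268; center_y_2 = 74; radius_2 = 40; center_x_3 = 234; center_y_3 = 368; radius_3 = 44; center_x_4 = 376; center_y_4 = 178; radius_4 = 22; center_x_5 = 156; center_y_5 = 100; center_x_6 = 128; center_y_6 = 286; radius_6 = 20; px2_7 = 360; py2_7 = 334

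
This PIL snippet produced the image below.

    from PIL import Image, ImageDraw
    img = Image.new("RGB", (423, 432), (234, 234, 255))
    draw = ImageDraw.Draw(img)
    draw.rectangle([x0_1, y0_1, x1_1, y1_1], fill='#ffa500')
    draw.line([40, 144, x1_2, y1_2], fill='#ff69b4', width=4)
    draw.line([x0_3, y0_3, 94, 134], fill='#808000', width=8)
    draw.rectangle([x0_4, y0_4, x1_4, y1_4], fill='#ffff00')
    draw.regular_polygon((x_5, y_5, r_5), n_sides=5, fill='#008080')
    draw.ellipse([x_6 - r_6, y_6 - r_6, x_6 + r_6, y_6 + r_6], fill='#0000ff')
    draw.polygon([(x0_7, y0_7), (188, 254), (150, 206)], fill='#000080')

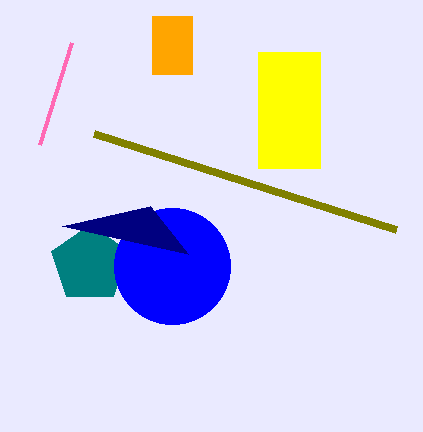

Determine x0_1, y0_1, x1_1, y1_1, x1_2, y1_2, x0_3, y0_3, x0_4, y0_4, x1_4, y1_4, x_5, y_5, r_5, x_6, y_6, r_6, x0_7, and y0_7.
x0_1 = 152; y0_1 = 16; x1_1 = 192; y1_1 = 74; x1_2 = 72; y1_2 = 42; x0_3 = 396; y0_3 = 230; x0_4 = 258; y0_4 = 52; x1_4 = 320; y1_4 = 168; x_5 = 90; y_5 = 264; r_5 = 40; x_6 = 172; y_6 = 266; r_6 = 58; x0_7 = 62; y0_7 = 226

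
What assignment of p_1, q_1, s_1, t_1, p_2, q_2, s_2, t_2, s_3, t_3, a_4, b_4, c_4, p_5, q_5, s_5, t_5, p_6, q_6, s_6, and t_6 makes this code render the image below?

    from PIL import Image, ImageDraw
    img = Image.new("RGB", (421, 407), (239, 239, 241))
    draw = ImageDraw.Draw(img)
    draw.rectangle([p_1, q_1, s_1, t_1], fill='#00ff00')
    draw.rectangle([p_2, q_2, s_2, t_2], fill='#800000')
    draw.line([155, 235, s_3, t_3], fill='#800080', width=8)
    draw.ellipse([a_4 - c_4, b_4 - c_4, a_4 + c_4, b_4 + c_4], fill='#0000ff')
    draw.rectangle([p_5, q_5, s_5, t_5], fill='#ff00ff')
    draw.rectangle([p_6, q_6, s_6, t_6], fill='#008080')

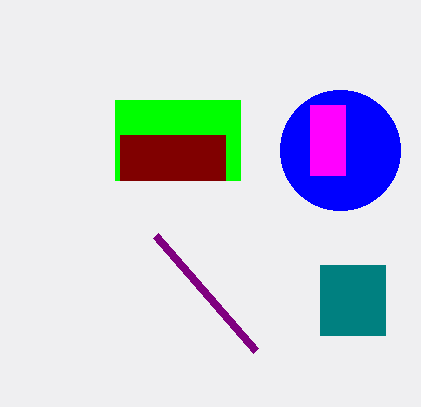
p_1 = 115, q_1 = 100, s_1 = 240, t_1 = 180, p_2 = 120, q_2 = 135, s_2 = 225, t_2 = 180, s_3 = 255, t_3 = 350, a_4 = 340, b_4 = 150, c_4 = 60, p_5 = 310, q_5 = 105, s_5 = 345, t_5 = 175, p_6 = 320, q_6 = 265, s_6 = 385, t_6 = 335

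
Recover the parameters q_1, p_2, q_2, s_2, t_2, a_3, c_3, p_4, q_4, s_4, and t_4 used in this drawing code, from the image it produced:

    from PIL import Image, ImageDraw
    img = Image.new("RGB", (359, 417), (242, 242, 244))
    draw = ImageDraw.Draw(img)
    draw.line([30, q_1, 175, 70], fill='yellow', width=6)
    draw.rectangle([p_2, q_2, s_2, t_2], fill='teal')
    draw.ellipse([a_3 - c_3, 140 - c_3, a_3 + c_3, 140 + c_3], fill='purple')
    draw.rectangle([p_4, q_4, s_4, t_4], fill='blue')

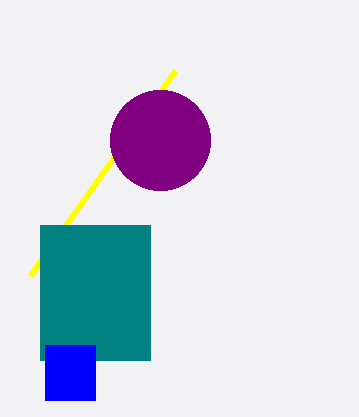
q_1 = 275
p_2 = 40
q_2 = 225
s_2 = 150
t_2 = 360
a_3 = 160
c_3 = 50
p_4 = 45
q_4 = 345
s_4 = 95
t_4 = 400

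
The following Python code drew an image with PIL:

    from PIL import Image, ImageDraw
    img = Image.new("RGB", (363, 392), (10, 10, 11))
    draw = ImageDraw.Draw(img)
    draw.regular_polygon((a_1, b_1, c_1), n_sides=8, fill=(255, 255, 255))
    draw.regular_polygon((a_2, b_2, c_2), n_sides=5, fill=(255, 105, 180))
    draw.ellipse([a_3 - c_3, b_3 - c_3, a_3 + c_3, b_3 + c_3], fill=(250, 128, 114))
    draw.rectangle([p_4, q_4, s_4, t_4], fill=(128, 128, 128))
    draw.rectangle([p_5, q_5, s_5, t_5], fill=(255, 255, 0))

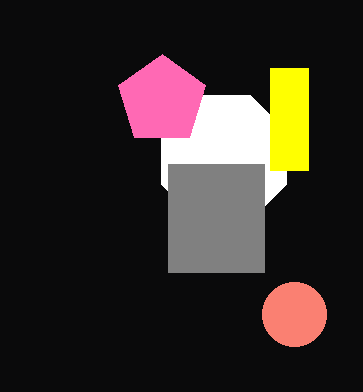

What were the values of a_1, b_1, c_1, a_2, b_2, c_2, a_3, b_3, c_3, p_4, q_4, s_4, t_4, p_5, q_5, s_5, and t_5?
a_1 = 224
b_1 = 158
c_1 = 68
a_2 = 162
b_2 = 100
c_2 = 46
a_3 = 294
b_3 = 314
c_3 = 32
p_4 = 168
q_4 = 164
s_4 = 264
t_4 = 272
p_5 = 270
q_5 = 68
s_5 = 308
t_5 = 170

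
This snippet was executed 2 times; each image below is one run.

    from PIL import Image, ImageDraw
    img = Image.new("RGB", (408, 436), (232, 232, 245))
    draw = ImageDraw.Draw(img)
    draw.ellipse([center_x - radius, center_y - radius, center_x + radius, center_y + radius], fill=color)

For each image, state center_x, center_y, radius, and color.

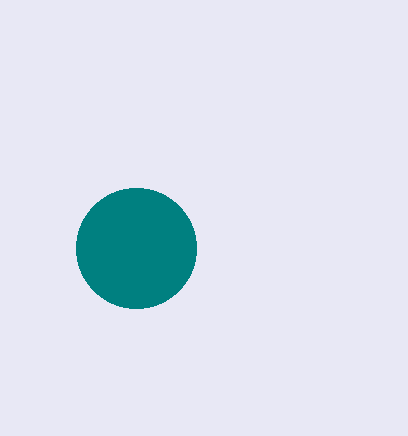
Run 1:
center_x = 136
center_y = 248
radius = 60
color = 'teal'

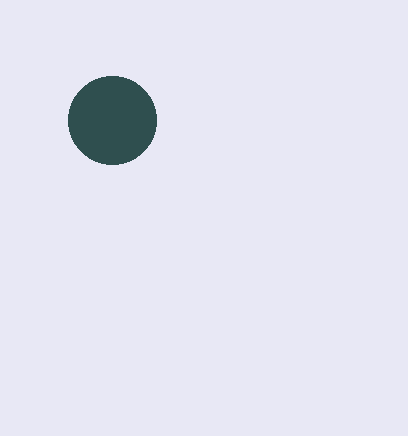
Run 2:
center_x = 112, center_y = 120, radius = 44, color = 'darkslategray'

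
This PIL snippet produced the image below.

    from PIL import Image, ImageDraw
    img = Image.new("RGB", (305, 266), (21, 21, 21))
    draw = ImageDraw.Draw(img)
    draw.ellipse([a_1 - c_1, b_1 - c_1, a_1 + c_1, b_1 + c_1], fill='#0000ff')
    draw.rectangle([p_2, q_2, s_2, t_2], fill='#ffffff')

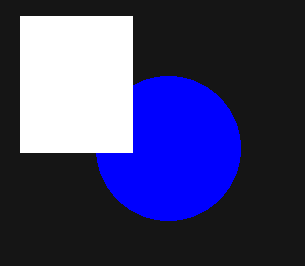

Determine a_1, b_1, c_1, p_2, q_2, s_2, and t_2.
a_1 = 168
b_1 = 148
c_1 = 72
p_2 = 20
q_2 = 16
s_2 = 132
t_2 = 152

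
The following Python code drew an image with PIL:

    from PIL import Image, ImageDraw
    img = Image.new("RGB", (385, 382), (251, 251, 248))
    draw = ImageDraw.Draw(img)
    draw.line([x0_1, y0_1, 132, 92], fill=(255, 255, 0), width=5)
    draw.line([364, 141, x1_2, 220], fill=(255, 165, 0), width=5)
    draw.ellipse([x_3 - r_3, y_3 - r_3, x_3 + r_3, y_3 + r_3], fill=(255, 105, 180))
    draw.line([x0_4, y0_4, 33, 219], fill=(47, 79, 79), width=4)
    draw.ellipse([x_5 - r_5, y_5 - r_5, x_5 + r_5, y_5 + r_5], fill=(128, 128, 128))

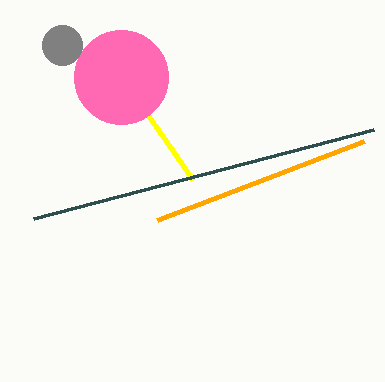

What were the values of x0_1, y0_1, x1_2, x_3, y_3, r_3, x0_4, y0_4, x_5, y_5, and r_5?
x0_1 = 193
y0_1 = 180
x1_2 = 157
x_3 = 121
y_3 = 77
r_3 = 47
x0_4 = 373
y0_4 = 130
x_5 = 62
y_5 = 45
r_5 = 20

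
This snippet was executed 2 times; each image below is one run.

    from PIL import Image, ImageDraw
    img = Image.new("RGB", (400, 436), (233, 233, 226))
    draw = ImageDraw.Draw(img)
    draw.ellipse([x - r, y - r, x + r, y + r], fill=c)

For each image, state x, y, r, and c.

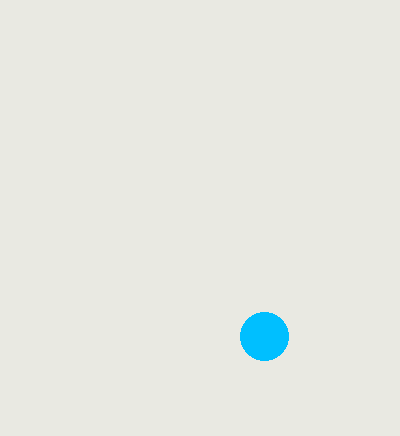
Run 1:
x = 264
y = 336
r = 24
c = 'deepskyblue'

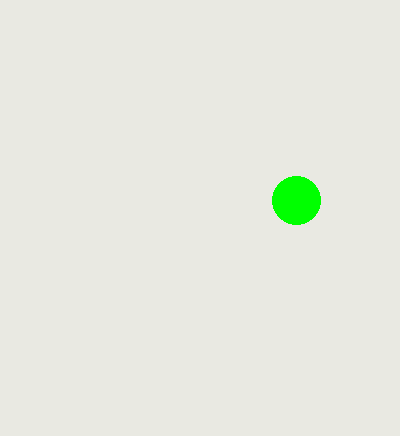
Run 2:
x = 296
y = 200
r = 24
c = 'lime'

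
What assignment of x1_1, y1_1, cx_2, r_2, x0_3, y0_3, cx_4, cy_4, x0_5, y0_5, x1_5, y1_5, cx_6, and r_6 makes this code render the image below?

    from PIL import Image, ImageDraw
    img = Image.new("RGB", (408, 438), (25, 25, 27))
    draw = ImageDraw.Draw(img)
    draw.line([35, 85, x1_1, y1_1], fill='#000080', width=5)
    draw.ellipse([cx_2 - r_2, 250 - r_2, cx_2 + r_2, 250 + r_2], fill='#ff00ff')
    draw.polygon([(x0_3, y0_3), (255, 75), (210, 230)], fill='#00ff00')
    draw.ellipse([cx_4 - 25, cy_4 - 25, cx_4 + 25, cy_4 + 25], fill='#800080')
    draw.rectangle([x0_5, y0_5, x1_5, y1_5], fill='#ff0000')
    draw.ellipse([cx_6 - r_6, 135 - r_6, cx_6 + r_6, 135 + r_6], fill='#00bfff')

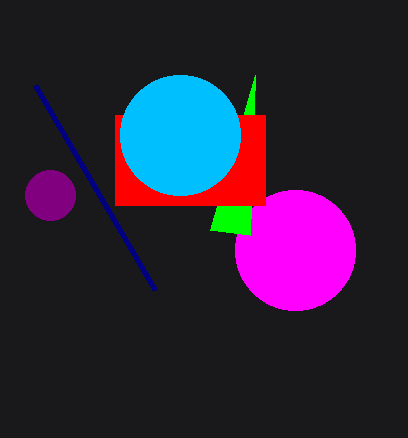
x1_1 = 155, y1_1 = 290, cx_2 = 295, r_2 = 60, x0_3 = 250, y0_3 = 235, cx_4 = 50, cy_4 = 195, x0_5 = 115, y0_5 = 115, x1_5 = 265, y1_5 = 205, cx_6 = 180, r_6 = 60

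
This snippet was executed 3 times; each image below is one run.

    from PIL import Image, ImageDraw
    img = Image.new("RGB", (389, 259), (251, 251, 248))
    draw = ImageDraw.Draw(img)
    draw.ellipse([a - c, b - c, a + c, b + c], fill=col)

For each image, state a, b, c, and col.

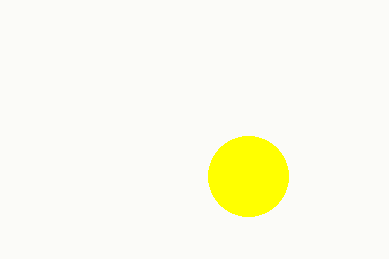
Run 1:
a = 248; b = 176; c = 40; col = 'yellow'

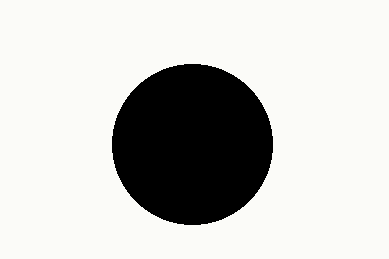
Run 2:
a = 192
b = 144
c = 80
col = 'black'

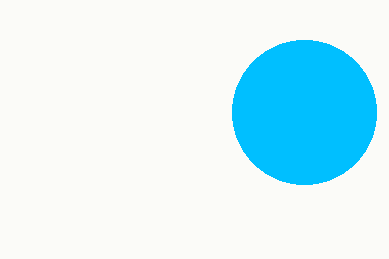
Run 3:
a = 304, b = 112, c = 72, col = 'deepskyblue'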